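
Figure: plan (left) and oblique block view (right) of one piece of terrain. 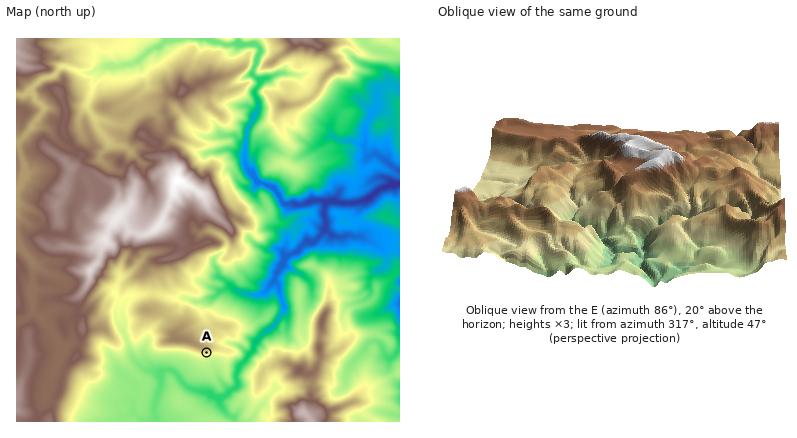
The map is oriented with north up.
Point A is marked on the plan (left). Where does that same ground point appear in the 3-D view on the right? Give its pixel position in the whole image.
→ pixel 528 184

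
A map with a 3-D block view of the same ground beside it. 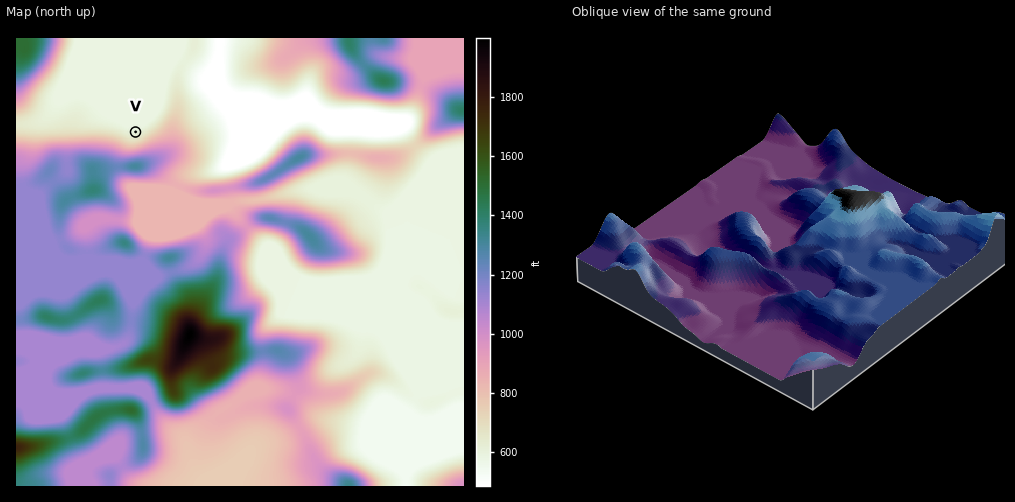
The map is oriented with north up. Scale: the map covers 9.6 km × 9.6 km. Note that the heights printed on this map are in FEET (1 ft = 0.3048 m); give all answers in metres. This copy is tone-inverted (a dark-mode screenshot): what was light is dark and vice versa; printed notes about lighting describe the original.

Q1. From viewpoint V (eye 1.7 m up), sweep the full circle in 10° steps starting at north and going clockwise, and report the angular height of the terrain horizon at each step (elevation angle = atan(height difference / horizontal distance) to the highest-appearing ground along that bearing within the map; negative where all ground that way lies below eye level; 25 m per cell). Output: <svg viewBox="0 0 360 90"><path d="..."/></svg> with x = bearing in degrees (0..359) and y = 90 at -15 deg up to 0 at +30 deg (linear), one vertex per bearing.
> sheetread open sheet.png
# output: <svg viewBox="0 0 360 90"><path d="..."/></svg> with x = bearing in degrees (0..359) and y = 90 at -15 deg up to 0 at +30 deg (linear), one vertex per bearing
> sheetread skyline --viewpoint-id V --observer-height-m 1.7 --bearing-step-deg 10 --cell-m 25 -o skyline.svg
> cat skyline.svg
<svg viewBox="0 0 360 90"><path d="M0 60l10 0 10 0 10 0 10-1 10-1 10-2 10-2 10-3 10-2 10-3 10-3 10-4 10-3 10-3 10-3 10-2 10-2 10-1 10 2 10 3 10 3 10 1 10 2 10 4 10 5 10 6 10 5 10 2 10-4 10-4 10-1 10 6 10 5 10 0 10 0"/></svg>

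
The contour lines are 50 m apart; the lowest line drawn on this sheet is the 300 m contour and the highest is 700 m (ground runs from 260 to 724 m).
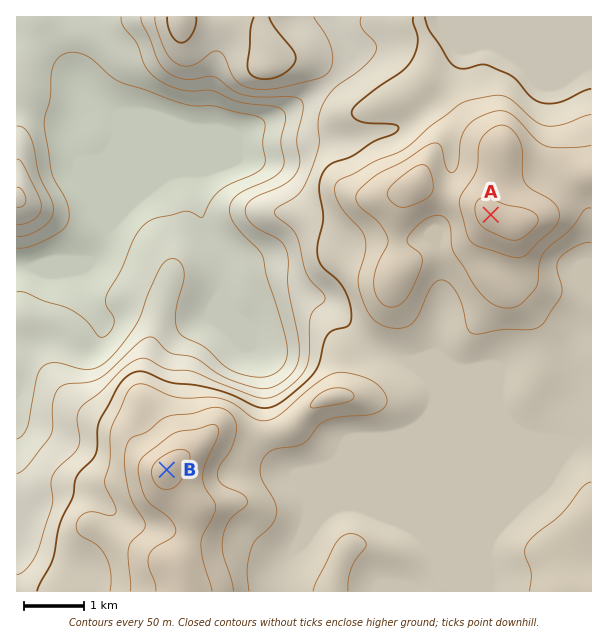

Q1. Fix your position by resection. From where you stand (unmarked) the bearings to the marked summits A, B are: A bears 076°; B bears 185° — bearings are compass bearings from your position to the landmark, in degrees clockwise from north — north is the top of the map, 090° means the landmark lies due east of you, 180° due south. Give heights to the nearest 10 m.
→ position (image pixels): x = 182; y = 292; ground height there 350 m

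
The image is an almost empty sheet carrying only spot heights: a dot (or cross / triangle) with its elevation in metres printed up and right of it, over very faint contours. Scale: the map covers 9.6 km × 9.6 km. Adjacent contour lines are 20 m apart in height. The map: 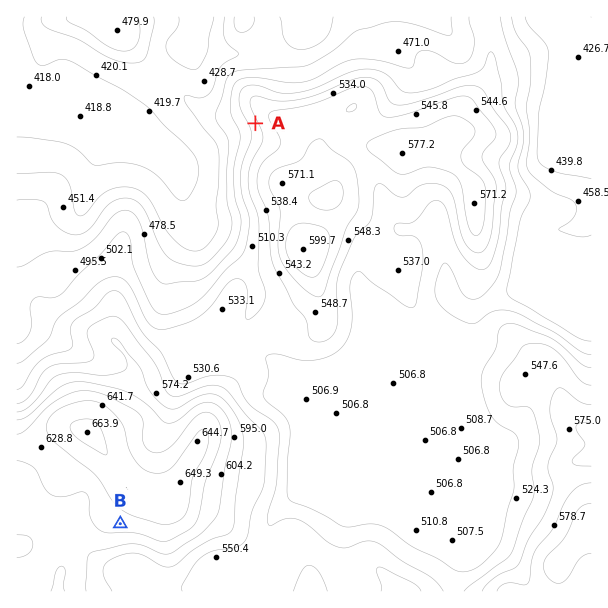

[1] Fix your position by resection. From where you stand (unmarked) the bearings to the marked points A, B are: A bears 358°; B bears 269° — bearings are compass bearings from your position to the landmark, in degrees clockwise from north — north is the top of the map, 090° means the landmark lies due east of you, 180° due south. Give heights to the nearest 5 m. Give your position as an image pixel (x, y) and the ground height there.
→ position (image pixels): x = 269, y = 521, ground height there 540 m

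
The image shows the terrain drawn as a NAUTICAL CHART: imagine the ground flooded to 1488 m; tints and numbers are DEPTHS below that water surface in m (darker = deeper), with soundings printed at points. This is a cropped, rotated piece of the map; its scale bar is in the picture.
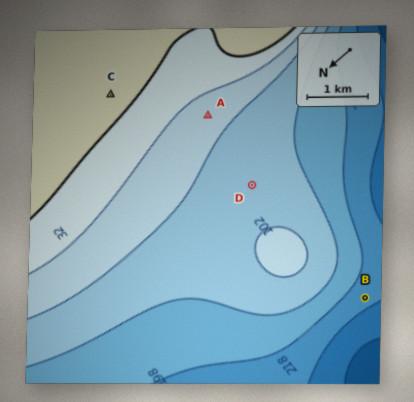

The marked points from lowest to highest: B D A C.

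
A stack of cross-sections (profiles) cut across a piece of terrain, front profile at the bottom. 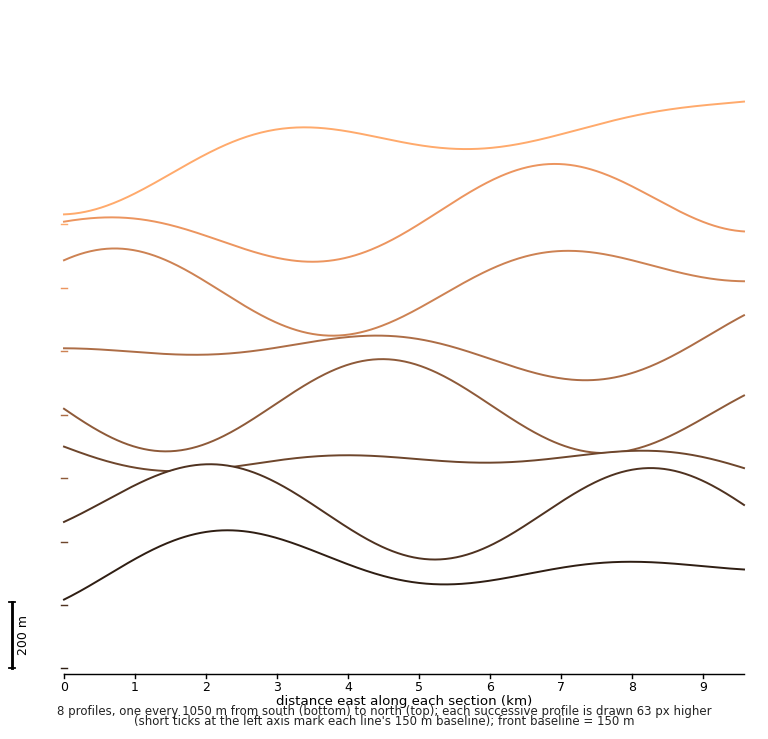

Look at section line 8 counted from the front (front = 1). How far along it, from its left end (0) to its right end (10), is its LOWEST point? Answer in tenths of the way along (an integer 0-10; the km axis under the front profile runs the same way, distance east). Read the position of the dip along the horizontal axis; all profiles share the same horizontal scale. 0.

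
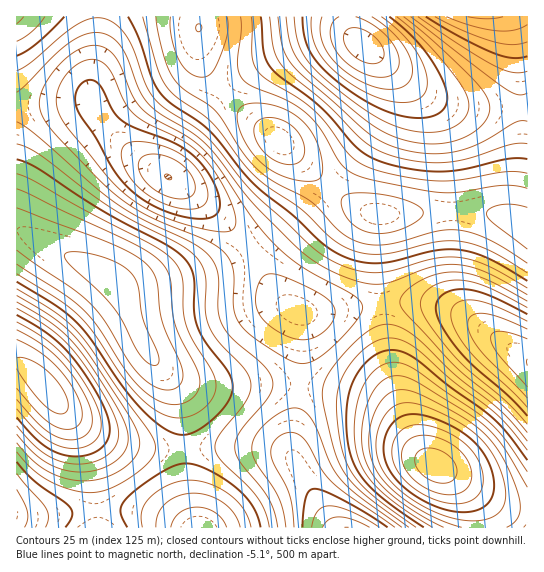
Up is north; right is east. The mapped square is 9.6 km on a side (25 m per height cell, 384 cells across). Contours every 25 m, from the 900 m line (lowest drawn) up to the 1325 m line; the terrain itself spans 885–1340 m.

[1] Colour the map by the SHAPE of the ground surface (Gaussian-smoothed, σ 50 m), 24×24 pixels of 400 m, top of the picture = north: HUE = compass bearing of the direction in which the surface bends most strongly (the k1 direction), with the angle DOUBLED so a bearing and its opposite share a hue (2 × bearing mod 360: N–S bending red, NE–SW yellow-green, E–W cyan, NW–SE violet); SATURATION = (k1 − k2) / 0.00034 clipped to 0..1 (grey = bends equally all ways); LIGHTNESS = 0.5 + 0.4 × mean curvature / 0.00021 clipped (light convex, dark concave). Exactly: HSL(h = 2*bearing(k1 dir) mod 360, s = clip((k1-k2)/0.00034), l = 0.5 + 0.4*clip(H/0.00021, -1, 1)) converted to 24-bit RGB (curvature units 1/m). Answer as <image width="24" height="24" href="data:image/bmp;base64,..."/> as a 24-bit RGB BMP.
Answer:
<image width="24" height="24" href="data:image/bmp;base64,Qk32BgAAAAAAADYAAAAoAAAAGAAAABgAAAABABgAAAAAAMAGAAATCwAAEwsAAAAAAAAAAAAAfaTWhXjjgFv1UDj9LEj2Q5Ljc8nTo8y+wMzCycXLvrPHspG8vVGzqhKMbQBXSgA8ZApQhEBamLpnjud9gfSQbfSmXu3Aad7cUK/nVXHsZU/5ckf+ZkzuYnLQerS8h76SpcGTvLyatY2Ou2Ccxx6vsgCqlACanQC2qBXtlo7SyOrl1PfnzPnnmvTeaPDkT+DsKbbmHmndMiDVgyPXujTKrVN9q6FUpsU5sdAtxMYwqoM4jjQ3hR1oiQOSgwCzhgD/i3Tw0N/11fP21fb11/P0t+LqgtbiTtPkMo21JUB+Px9hbBhTkBIjskQOxpYKycwHr8IJp6wSjHsfZ0QqVCpGSB1nPxifMzXcjrjkz/T01vXt2vHt0uHnusXYm7nMZ7THTkJ8MRc/KgkkLwQQcxIAvWMA6sUA1uoLqMshmKgzh4NBZlpKOzxeJjVyJE+ZOp/Jd9i5muqspOuqpNupq8SzsK+6q6S1fnyjbxtWLwQmMQIhLwQPlzUO78Eg0exen9t2fMKAfayqc3WjV1mnNU+pHlGrH260O73FZtGAhelwiuxoethkfbt0nqiKrIB/qUpwTgAnMwAjMQIjYyE8uaRVvueXvvK6r+rMkszce5DWdm/UaF/UOUXZGUbXIGLLTaK/e8WGoOJ+l+dsbtZTXrVPjpdboEg+lBMyMwAUMgEgThlKWXyJjtuWyfnNzvnYo+jRdrPSX27Jc2HGeWDEUkfHKz3DLVS7WJC1i7+Rt92Wst+GisRjdZFQdE44chITVwAQPwMWTh0+QmJ4U9Obk/equf27oPCdcsV8XpCHWmB6cF9+g2KIblqHSEqAQ1+AVZWDhr9svt59zdxyu6tMfEUyVxEWQwAIOQAKbStBTm18N86oVPSffvuQnPSEp95jlqtHZ25IU1pHX2JMbmNPalZNWk9ISVs/UoIzhMogyfMc7NwUpV8aYw4OPgMPQgAQYAgdaHmcYMvGWevJZfGveOeHotl6wcVpo45bd25dVWloVGViaFJQbUJBZkI3ZV4ua4QcibcDrscAsZsAdDkJRwgMRQgdaRc6iD9mhM3Yhebqfe3ofuTQjtO0oMOntqO7pI67gWy6XkyzY0eWfkKFhDhmhTVIiFE3n5Uqrb8StsAIloERZDYbUR0uZCpdakmNb5K2kejukOTth9rniNbfldXbpcrbqLLepZPjoGjmnjbgoCW9nSeZmC1+ozx2rVRqsodsvK1stqphmnRXgUmDUDqMOU2vVZ/RfNflhejpgNnfftHYgtrZid/cjNHdhJvWmGDa2iDu3gG8tAd7lRtfjTpml2CKoYetsafCvrXOt6nRl4PVZFXhP03sUIftb8Xtg+bufM7IcsS3b8Spbs2cZM+QWbaJVVaEgiNrhwBKhQA1mQAlmR0ejXtNYKp9eMvAn8zbusbmurjup5v1gnf+aW3/d5P0iLvmidHahaydcayGZLVqar5Tda47bXAsMhkSLgUMMwAMXgANsw8ExoYzc8dTQ+V/RvK0aOrYjM7fl6jfjIbofm7xeGjwgnzgkZXLl6u1paaBh6NyiaZgqKBEkF0hTBwJLwcELgUILAcLdSQfv4lVu9STlOaeZvWoNf2xLO63Sc62Z6azaG+tbFe2e1a5nGu0sIGfrZCHuK5joadjl4Fanjg1mAscZQAUMgMQKg8aMjZPUaaOm9i81PDg1vPlouzUWebJLNa7PaeUVYN3YG1qa1Zlc1Fgi1NSsHRQvphbx8w9n6ZMgVhQkidgrwBlswBpqhR9XUORLMzVSP7mmfzn1fbt2/Dqvt/ggbnPSo/CRmmaWVJ3akxXZEE/ZEk4fGE2q44x0sEuv9kgiJ04YU5GbyZupwue7QfV1lrZiZ7KZvHiVf/WYf/Kjuu9sNm7sMfAiZW9TkvAWzWrhTSViTBnei48cEAugGctrqUk090ZwN8efZczP047MCRJVCF4qTrDxZXHt8/Gi+GyP/KPF/JhLOI6cdRUi7xwdJeUY0SRcCOJihZ2lRNNlRoqjD8olHcwurwpz+Qfws9KjpdIPlFLHytBJDJZVGCJsLGWzdOpstWPYs5PKsIjL8QVUNIVargqZXJARyc5NgwmRQYedQQOnCYNpmQkrqU4rsZBvtROuLWGnXJyVEt6JDhmH05tPZORe7Z4zNOZ1dOYsMF/bLpXSMUyVr4mao8pSTgdKAsPLgUPMQICYB8DqG8MwsUjick/f8Zgn8N9nKK6o37FcUXPHyXDGVq3LKbFcMSqrsum0c+6xsC3pbitiK+SiJ1nfD85Qg0fMAMXMAMSMgwIiGYWuNoZfec6TuNSY9iKhsar"/>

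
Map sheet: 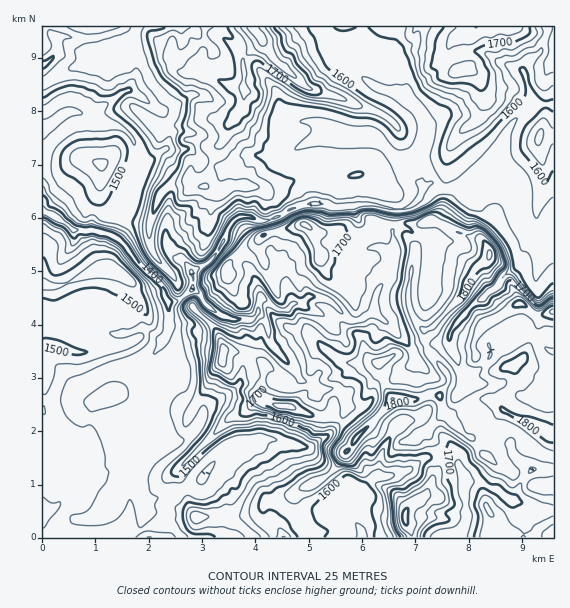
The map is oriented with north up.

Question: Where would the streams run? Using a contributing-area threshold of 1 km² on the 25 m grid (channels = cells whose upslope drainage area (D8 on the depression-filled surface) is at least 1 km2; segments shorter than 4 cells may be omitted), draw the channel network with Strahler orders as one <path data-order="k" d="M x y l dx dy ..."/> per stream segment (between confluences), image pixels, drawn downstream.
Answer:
<path data-order="1" d="M112 493l4-4 4-9 8-8 1-3 0-16-2-4"/><path data-order="2" d="M465 487l0 24 2 1 0 7-10 18"/><path data-order="1" d="M380 468l0 7-4 4-4 0-12 12-1 6-2 2 0 6-4 7 0 7 8 10 2 8"/><path data-order="2" d="M127 449l-2-1 0-3-1-1 0-5-1-2 0-16 4-6 0-3 2-5 4-4 0-3 2-1 0-8 2-6 0-4 2-1"/><path data-order="1" d="M511 447l1 6 11 11 5 3 0 4-3 4 0 2-5 7-3 9-4 6-8-4-6-7-10 0-6-5-14 0-4 4"/><path data-order="1" d="M292 444l-4 0-5-3-10-1-1-1-11 0-5 4-25 0-47 46-3 2-6 0-10 5-4 0-5 3-11 0-2-4-2-3 0-8-1-1 0-11 1-1 0-6-1-2-13-14"/><path data-order="1" d="M203 413l0 3-6 11-10 12-3 1-9 0-8-8-7-13 0-4-4-10-8-9 0-1-9-10 0-5"/><path data-order="1" d="M76 392l8-7 4-1 11-9 12-7 24 0 1 1 7 0"/><path data-order="1" d="M336 388l-5 0-2 1-10 0-7-6-9-2-4-4-2-4-12-12 0-1-14-16-2-3 0-6-1-2-1-10-8-10"/><path data-order="2" d="M139 380l0-4 4-7"/><path data-order="2" d="M143 369l17-22 1-3 0-4 2-1"/><path data-order="1" d="M485 363l-8 8-14 0-3-3-3-9-5-8-1-7-2-1 0-7 6-11 13-14 0-2 7-6 8-4 8-8 1 0 8-8 3-6 5-5 5-3 4-4 0-6 11-18 0-8-7-12 0-5-1-1 0-18-9-9-10-3-1-1-5 0-2-1-29 0"/><path data-order="2" d="M163 339l5-7 0-12 1-1 0-20"/><path data-order="1" d="M397 335l-6-7 0-1-12-11-10-1"/><path data-order="1" d="M96 329l3 2 4 0 1 1 11 1 1 2 9 0 11-6 8-1 11 9 2 2 6 0"/><path data-order="2" d="M369 315l-9 5-9 0-3-1-17-18-6-2-4 0-1-2-12 0-7 7-9 0"/><path data-order="2" d="M259 313l-8 7-6 0-1-1-13 0-2-2-4 0-1-1-3 0-12-8-5-5-3-4 0-3-4-4-9 0"/><path data-order="2" d="M292 304l-4 4-5 3-2-2-4 0-4-2-6-7-6-1-2 4 0 10"/><path data-order="3" d="M169 299l-2-3-2-5-28-27-2-5-4-4-4-8-7-7-9-5-3 0-1-2-6 0-5-2-15 0-1-2-5 0-10-6-4-2-6-6-12-3 0-1"/><path data-order="3" d="M188 292l-11 9-6 0-2-2"/><path data-order="1" d="M432 261l0-6 1-2 0-12-1-2-1 0-4-4-10 0-1-2-3 0-6-5-11 0-4 4 1 3 0 5 2 1 0 15-2 1 0 10-4 9-8 8-4 7-2 6-2 11-4 7"/><path data-order="1" d="M169 251l0 1 7 7 4 0 3 1 5 5 0 8 3 4 0 12"/><path data-order="3" d="M419 196l-11 11-5 2-11 0-1-1-6 0-1-1-4 0-7-3-13 0-5 3-14 0-1 1-5 0-7-3-4 0-1-1-18 0-1 1-5 0-2 2-6 1-8 7-3 1-4 0-5 4-4 0-2 1-5 0-12-5-7 0-5 3-8 9-3 9-1 2 0 2-9 15-8 8-8 4-3 0 0 4-1 1 0 12-4 4"/><path data-order="2" d="M423 192l-4 4"/><path data-order="2" d="M464 183l-5 2-4 0-7 4-5 0-7-5-4-1-9 9"/><path data-order="1" d="M280 156l3 0 24-13 8-2 1-1 17 0 2 1 12 0"/><path data-order="1" d="M163 151l-11 9-7 1-4 4-2 0-4-4 0-18-4-7-7-7-8-4-5 0-2-1-4 0-1-1-8-2-13-8"/><path data-order="2" d="M347 141l9 0 1-1 20 0 39 41 3 6 0 9"/><path data-order="1" d="M288 121l31 0 1 2 7 1 5 3 15 14"/><path data-order="2" d="M83 113l-4 0-2-1-9 0-8 4-11 9-6 3"/><path data-order="1" d="M159 109l-6-2-5-6-12-8-5-2-4 0-28 18-8 4-8 0"/><path data-order="1" d="M520 69l3 2 0 1 4 4 0 7 1 1 0 4 3 5 1 12-23 22-5 10 0 6-1 1-2 8-1 1 0 8-8 8-4 0-5 4-19 10"/><path data-order="1" d="M352 65l13 15 2 0 8 7 6 1 8 4 6 0 8 4 4 0 14 15 4 8 2 8 1 1-1 11-3 5-4 4-4 8 0 5 3 6 4 4 0 21"/><path data-order="1" d="M72 37l-4 0-1-1-7 0-1 1-3 0 0 4 1 2 0 9-12 12-2 0"/><path data-order="1" d="M191 28l-2-1-9 0"/>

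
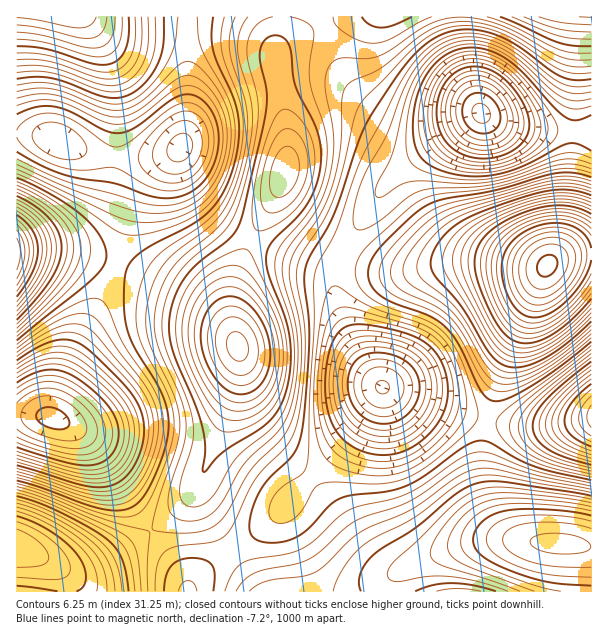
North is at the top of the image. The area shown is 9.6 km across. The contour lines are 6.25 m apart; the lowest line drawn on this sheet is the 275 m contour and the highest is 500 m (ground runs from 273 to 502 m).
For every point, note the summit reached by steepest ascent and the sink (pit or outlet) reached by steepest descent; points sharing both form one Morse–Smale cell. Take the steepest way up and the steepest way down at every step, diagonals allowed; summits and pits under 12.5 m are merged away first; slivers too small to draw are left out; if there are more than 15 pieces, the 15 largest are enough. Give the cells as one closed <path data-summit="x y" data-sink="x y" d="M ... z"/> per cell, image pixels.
<path data-summit="237 347" data-sink="53 419" d="M119 265l-4 2-5 14-34 64-14 33-10 39 20 10 19 14 9 11 32 51 20 27 18-13 22-22 8-15 35-85 5-21 0-21-10-23-20-22-34-19z"/><path data-summit="548 266" data-sink="482 113" d="M482 114l-71 48-25 21-32 50-11 18 1 3 36 14 39 2 43-8 23 0 57 6 19-10 31-4 0-120-74-7-24-6z"/><path data-summit="548 266" data-sink="383 387" d="M342 253l-8 23 3 26 21 49 22 35 79 28 27 6 14-46 46-107-15 1-28-4-41-2-43 8-32 0-22-6z"/><path data-summit="69 17" data-sink="180 147" d="M186 16l-169 0-1 118 29 2 42 16 36 6 33-1 23-7 3-6 4-12 2-36z"/><path data-summit="560 543" data-sink="383 387" d="M383 386l-13 24-15 21-47 49 28 29 30 40 15 16 8 5 9 1 37-17 33-10 27-4 27 1-13-6-11-11-11-24-5-23 0-34 5-23-28-6z"/><path data-summit="237 347" data-sink="383 387" d="M254 241l-4 1-6 12-12 40 0 30 9 35 5 39 6 18 8 15 49 49 46-49 15-21 12-23-14-18-19-36-12-31-5-26-14-10-28-8z"/><path data-summit="284 173" data-sink="482 113" d="M315 73l-24 1-13 4 10 53 0 28-8 27 0 12 4 11 16 17 23 16 19 11 44-70 25-21 69-48-12 0-39 7-30-1-24-11-37-30z"/><path data-summit="237 347" data-sink="482 113" d="M461 16l-180 0-7 40 3 19 4 3 10-4 24-1 17 3 15 9 28 24 11 6 21 6 22 0 39-7 12 0-11-37-6-32z"/><path data-summit="17 548" data-sink="53 419" d="M48 416l-32 1 0 131 20 6 30 16 18 0 29-14 38-26-19-27-32-51-9-11-19-14z"/><path data-summit="591 17" data-sink="482 113" d="M591 16l-129 0 0 16 2 22 8 35 8 22 14 10 24 6 73 6z"/><path data-summit="17 254" data-sink="180 147" d="M36 134l-20 1 0 116 22-1 34 3 23 5 21 7 6-19 11-45 9-21 13-14 19-13-33 5-33-1-21-5-31-13z"/><path data-summit="237 347" data-sink="482 113" d="M240 358l-5 37-11 30-25 58-7 12-22 22-19 14 29 38 6 10 2 13 5-11 8-9 66-48 41-44-42-42-13-19-7-21z"/><path data-summit="548 266" data-sink="591 416" d="M591 254l-30 4-10 4-5 5-46 107-10 31-2 16 28 5 38 0 36-6 2-3z"/><path data-summit="560 543" data-sink="591 416" d="M591 418l-37 8-38 0-22-5-6 0-2 2-4 20 0 34 4 17 12 30 11 11 15 6 68 5z"/><path data-summit="560 543" data-sink="482 113" d="M309 481l-42 43-66 48-8 9-5 10 201 1 3-14 10-8-9 1-12-6-15-16-30-40z"/>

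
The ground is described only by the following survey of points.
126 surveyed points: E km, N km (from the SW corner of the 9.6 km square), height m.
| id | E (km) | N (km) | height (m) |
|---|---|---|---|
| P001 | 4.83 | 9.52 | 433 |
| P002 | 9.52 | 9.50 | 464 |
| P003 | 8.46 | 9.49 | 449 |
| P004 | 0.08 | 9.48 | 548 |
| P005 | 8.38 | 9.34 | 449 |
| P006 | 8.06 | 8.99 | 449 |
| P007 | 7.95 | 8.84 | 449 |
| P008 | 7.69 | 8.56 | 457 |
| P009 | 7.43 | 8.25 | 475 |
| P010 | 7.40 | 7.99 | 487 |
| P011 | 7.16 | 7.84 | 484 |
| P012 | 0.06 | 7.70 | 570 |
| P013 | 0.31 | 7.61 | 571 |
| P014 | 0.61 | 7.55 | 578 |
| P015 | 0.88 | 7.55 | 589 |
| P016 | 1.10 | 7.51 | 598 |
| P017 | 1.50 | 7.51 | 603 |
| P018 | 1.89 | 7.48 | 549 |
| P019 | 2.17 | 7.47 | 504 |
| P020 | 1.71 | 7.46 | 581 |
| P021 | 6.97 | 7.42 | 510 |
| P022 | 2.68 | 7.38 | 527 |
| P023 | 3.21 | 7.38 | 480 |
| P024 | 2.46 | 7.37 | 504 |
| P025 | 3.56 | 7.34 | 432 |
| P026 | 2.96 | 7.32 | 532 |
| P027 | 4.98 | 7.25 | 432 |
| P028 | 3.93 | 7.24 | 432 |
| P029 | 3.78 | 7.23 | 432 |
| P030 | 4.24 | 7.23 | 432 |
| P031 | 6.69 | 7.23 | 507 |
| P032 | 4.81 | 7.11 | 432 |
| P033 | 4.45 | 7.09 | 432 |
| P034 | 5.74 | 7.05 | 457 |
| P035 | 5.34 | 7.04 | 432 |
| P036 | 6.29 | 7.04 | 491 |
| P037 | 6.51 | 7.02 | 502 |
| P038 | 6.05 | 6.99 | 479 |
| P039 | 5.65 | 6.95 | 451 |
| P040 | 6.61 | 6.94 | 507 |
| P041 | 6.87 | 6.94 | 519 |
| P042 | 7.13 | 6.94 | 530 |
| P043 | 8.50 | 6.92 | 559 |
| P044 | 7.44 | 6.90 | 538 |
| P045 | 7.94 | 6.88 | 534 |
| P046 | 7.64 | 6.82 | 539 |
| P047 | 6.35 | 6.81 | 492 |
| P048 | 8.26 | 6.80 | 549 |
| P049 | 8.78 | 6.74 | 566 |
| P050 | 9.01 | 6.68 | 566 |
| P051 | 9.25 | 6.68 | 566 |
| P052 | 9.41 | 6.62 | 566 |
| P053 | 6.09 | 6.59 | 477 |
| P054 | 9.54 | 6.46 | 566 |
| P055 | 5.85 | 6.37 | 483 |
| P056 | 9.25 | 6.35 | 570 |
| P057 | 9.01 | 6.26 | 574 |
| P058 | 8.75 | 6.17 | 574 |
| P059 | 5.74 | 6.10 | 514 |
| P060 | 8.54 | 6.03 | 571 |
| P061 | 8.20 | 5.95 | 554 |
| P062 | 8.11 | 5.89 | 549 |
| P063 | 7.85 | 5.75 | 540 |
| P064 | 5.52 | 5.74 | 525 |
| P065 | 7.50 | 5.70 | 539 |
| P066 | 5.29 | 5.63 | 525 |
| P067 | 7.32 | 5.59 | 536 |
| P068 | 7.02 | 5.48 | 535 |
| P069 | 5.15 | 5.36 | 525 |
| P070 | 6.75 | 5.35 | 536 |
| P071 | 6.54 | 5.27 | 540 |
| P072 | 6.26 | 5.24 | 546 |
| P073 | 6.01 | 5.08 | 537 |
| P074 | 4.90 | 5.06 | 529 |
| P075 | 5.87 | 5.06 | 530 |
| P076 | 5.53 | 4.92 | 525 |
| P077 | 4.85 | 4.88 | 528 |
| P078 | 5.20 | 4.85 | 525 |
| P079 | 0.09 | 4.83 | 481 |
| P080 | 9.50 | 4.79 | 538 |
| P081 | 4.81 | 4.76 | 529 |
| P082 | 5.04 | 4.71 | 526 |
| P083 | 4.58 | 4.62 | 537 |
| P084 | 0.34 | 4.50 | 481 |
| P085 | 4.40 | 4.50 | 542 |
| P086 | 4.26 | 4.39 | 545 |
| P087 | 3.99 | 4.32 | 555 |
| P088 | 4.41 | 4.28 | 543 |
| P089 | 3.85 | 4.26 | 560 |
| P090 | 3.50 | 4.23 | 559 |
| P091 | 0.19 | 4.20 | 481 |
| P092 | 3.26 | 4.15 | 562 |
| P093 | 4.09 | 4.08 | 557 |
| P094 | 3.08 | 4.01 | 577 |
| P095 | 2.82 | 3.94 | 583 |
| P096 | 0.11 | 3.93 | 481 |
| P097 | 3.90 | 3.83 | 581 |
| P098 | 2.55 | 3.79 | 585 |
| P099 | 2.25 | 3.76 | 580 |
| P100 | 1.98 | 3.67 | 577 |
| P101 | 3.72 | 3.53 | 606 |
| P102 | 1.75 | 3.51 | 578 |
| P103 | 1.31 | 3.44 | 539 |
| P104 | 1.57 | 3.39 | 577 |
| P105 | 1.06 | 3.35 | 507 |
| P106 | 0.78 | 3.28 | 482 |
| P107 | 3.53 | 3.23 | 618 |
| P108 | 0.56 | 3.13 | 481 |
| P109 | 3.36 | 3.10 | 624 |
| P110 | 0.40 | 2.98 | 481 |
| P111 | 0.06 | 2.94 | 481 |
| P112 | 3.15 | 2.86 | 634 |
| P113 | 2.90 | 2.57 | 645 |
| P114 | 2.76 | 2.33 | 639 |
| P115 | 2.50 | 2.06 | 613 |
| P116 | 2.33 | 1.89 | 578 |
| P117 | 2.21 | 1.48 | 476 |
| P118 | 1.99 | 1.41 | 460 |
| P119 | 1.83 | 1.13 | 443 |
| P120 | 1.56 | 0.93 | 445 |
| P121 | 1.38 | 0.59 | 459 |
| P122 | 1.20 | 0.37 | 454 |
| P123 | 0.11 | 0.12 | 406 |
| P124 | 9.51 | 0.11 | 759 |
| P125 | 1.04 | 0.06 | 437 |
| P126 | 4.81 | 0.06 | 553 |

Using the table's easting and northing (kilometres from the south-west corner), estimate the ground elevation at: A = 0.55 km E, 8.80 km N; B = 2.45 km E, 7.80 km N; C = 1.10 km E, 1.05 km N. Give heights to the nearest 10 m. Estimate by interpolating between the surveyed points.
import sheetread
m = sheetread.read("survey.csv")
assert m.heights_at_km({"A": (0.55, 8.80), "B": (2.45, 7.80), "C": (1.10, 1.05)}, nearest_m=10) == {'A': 540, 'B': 490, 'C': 420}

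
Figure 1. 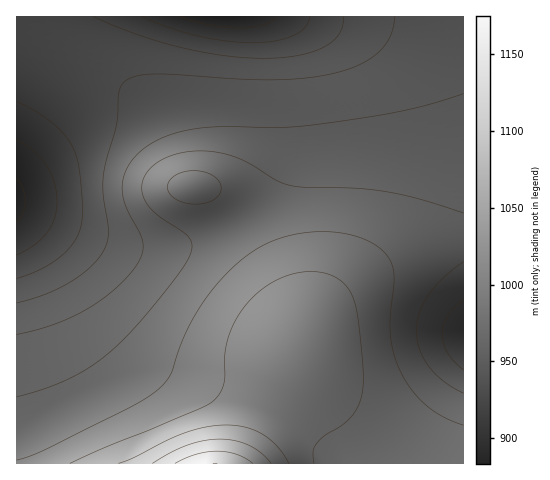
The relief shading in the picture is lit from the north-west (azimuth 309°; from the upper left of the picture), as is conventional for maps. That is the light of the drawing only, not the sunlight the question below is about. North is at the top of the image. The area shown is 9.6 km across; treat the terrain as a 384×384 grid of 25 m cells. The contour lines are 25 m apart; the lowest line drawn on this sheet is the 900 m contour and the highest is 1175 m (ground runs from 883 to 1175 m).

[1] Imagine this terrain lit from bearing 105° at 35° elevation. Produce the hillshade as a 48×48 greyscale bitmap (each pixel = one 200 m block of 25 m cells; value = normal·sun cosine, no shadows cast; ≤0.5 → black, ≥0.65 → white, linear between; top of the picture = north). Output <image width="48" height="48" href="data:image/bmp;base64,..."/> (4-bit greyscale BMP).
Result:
<image width="48" height="48" href="data:image/bmp;base64,Qk32BAAAAAAAAHYAAAAoAAAAMAAAADAAAAABAAQAAAAAAIAEAAATCwAAEwsAABAAAAAAAAAAAAAAABEREQAiIiIAMzMzAERERABVVVUAZmZmAHd3dwCIiIgAmZmZAKqqqgC7u7sAzMzMAN3d3QDu7u4A////AGVVVEREREMiEiNFaJq7u6qYiIiIiId3d2ZVVVREVUMyIiNFZ4mqqqmIiIiIiIh3d2ZlVVVVVVQzMzNFZ4iZmZiIiIiIiIiHd3ZmZVVVVVVEMzRFZ3iJmYiIiIiIiIiIh3dmZmVVVVVVRERVZneIiIiIiIiIiIiIiHd3ZmZlVVVVVVVWZnd3iIiIiJmYiIiIiHd3dmZmZlVVVVZmZnd3eIiImZmZmZiIiHd3d3ZmZmZlVWZmZmd3eIiImZmZmZmYiHd3d3dmZmZmZVZmZmZ3d4iJmZmZmZmZmHd3d3dmZmZmZlVmZmZnd4iJmZmaqqmZmXd3d2ZmZmZmZlVVZmZnd4iJmZqqqqqqmXd2ZmZmZmZmZVVVVmZnd4iJmaqqqqqqqmZmZmZmZmZmVVVVVWZmd4iJmaqqq7u6qmZmZmZmZmZlVVVVVVZmd3iJmaqqu7u7u2ZmZmZmZmZVVVVVVVZmZ3iJmaqqu7u7u2ZmZmZmZmVVVVVVVVVmZ3iImaqqu7u7u2ZmZmZmVVVVVVVVVVVmZ3eImZqqq7u7u1VVVVVVVVVVVVVVVVVWZneImZqqqqqqqlVVVVVVVVVVVVVVVVVWZnd4iZmaqqqqqlVVVVVVVVVVVVVVVVVWZnd4iJmZmqqqmVVVVVVVVVVVVVVVVVVWZmd3iImZmZmZmVVUREVVVVVVVVVVVVVWZmd3iIiJmZmZmVVERERFVVVVVVVVVVVmZmd3eIiIiIiIiFREREREVVVVZmZmZmZmZmZ3d4iIiIiIiERERERERVVWZmZmZmZmZmZ3d3iIiIiIiFRERERERFVWZ3d3d3d2Zmd3d3eIiIiIiFVEREREREVWZ3iIiHd3d3d3d3d3iIiIiFVEREMzM0RVZ4iJmIiHd3d3d3d3d3d3d1VURDMzMzRFZ3iZmZiId3d3d3d3d3d3d1VUREMzMjNEVniZmZmId3d3d3d3d3d3d1VVREMzIiM0VmeJmZiIh3d3d3d3d3d3d2ZVVEQzMyMzRWd4iIiIh3d3d3d3d3d3d2ZlVVREMzM0RVZ3iIiId3d3d3d3d3d3d2ZmVVVURERERVZnd3d3d3d3d3d3d3d3d2ZmZlVVVVRFVVZnd3d3d3d3d3d3d3d3d3ZmZmZmVVVVVmZmd3d3d3d3d3d3d3d3d3dmZmZmZmZmZmZnd3d3d3d3d3d3d3d3d3d3ZmZmZmZmZmZ3d3d3d3d3d3d3d3d3d3d3d3d3d3d3d3d3d3d3d3d3d3d3d3d3d3d3d3d3d3d3d3d3d3d3d3d3d3d3d3d3d3d3d3d3d3d3d3d3d3d3ZmZmZmZmd3d3d3d3d3d3d3d3d3d3d3ZmZmZmZmZmZnd3d3d3d3d3d3d3d3d3d2ZmZmZmZmZmZmd3d3d3d3d3d3d3d3d3ZmZmZVVVVWZmZmZ3d3d3d3d3d3d3d3d3ZmZVVVVVVVZmZmZ3d3d3d3d3d3d3d3d2ZmVVVVVVVVVmZmZ3d3d3d3eIiIiIh3d2ZlVVVERFVVVmZmZ3d3d3eIiIiIiIiHd2ZVVUREREVVVmZmd3dw=="/>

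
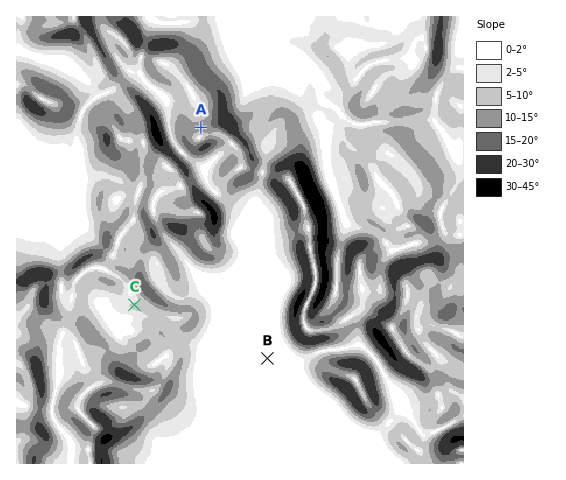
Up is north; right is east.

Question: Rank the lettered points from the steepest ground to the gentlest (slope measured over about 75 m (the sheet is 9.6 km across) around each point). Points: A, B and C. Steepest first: A C B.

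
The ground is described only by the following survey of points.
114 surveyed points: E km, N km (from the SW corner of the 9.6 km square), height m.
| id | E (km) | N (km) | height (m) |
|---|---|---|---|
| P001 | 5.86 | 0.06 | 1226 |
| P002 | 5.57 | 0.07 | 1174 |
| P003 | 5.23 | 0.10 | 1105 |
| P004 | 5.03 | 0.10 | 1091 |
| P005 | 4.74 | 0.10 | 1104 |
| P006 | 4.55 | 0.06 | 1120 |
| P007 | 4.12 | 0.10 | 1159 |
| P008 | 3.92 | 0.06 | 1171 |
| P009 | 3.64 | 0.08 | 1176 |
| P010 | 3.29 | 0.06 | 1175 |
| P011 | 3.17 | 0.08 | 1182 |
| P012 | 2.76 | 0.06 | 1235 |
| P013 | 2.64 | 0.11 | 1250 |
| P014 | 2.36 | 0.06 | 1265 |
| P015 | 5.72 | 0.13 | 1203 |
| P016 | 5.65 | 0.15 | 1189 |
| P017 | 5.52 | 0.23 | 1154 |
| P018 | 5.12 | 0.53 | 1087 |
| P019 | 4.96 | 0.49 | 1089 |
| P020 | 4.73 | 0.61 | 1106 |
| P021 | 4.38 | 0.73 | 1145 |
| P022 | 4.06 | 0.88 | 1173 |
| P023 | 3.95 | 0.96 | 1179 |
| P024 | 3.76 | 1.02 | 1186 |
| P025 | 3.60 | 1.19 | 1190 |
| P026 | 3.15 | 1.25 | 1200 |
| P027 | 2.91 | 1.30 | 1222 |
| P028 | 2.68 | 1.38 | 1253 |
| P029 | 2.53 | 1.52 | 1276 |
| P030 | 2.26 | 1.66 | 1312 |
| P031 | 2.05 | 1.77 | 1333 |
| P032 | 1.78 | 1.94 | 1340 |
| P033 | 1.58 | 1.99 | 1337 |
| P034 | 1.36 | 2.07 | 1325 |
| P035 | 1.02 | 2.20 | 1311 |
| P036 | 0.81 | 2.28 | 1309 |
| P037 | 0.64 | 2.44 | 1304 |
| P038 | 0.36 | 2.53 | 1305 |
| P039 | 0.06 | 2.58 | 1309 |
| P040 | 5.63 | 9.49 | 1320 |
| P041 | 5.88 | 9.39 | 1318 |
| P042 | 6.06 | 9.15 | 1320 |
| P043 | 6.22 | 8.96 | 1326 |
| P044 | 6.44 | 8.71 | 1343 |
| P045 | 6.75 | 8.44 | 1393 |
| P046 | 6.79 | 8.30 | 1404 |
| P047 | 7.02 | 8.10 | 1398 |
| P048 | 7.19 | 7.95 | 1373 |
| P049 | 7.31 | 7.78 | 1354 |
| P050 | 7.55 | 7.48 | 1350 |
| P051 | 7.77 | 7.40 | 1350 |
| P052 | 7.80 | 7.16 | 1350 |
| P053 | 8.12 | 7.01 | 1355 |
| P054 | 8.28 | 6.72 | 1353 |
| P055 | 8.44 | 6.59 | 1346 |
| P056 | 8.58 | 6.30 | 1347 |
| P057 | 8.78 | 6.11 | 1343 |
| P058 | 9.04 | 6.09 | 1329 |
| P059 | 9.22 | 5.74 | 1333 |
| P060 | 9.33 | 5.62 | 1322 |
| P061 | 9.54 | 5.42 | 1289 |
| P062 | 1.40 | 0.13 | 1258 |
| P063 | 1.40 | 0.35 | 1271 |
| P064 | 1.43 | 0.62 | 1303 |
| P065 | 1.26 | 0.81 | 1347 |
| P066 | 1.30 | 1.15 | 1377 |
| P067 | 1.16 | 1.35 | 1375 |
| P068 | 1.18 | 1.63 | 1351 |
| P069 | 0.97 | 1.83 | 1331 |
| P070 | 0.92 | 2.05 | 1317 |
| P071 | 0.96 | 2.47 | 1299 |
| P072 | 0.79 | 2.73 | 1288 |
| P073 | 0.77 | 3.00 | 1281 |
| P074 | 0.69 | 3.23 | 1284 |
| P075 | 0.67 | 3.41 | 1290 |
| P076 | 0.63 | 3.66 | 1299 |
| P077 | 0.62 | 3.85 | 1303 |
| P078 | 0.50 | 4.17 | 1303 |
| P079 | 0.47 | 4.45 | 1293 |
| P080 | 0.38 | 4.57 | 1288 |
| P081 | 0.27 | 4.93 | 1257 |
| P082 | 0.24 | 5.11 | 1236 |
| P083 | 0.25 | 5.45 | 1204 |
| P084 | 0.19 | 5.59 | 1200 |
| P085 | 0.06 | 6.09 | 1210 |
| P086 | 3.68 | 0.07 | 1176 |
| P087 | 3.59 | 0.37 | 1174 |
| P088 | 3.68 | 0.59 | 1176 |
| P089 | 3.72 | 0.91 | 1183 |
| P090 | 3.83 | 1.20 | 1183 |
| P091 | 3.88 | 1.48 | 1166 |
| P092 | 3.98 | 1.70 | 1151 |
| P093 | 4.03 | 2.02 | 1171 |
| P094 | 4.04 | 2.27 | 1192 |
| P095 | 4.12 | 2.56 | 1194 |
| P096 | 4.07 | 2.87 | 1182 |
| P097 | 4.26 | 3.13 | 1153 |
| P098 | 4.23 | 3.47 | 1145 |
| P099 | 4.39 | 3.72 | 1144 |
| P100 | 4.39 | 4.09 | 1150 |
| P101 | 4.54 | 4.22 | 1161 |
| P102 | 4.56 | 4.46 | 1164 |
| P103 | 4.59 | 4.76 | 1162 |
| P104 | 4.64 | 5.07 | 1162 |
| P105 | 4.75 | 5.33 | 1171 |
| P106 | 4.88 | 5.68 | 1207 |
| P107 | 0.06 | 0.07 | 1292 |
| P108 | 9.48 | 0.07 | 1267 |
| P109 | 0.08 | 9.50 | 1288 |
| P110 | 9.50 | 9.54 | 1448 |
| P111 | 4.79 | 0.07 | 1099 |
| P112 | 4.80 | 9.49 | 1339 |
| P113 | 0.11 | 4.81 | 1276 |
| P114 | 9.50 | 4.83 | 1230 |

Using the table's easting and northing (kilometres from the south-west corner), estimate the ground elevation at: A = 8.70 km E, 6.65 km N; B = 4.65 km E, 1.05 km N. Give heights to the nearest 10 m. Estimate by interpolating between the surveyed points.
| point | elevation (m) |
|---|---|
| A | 1330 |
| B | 1110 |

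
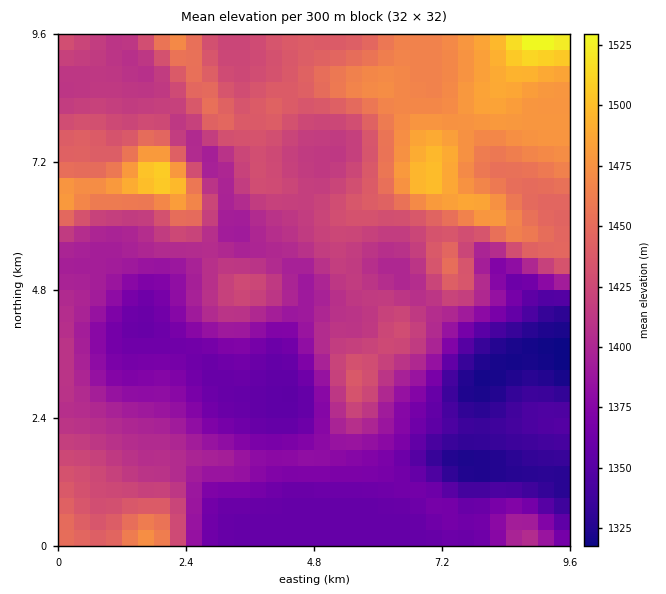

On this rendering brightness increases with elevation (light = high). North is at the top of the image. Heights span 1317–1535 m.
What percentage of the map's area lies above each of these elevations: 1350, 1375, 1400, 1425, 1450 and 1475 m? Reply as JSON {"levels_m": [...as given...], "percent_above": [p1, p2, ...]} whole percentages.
{"levels_m": [1350, 1375, 1400, 1425, 1450, 1475], "percent_above": [91, 72, 58, 34, 19, 8]}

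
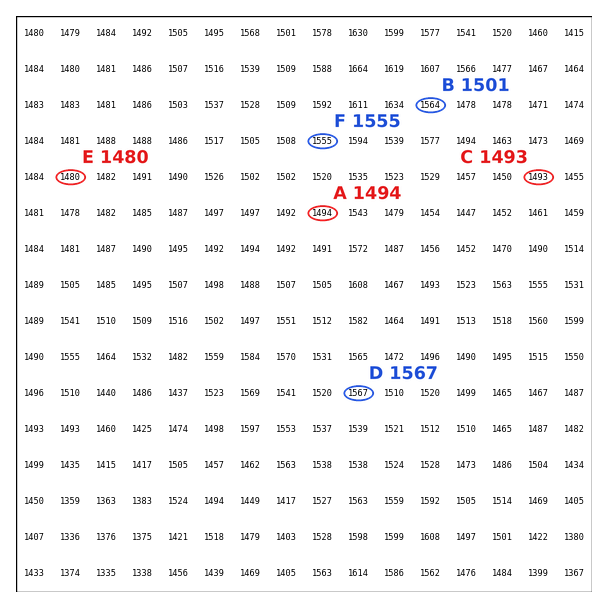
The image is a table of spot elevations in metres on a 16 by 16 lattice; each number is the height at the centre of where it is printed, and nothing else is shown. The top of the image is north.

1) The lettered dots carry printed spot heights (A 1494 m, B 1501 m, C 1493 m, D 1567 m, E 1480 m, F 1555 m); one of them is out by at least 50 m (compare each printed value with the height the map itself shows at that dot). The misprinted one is B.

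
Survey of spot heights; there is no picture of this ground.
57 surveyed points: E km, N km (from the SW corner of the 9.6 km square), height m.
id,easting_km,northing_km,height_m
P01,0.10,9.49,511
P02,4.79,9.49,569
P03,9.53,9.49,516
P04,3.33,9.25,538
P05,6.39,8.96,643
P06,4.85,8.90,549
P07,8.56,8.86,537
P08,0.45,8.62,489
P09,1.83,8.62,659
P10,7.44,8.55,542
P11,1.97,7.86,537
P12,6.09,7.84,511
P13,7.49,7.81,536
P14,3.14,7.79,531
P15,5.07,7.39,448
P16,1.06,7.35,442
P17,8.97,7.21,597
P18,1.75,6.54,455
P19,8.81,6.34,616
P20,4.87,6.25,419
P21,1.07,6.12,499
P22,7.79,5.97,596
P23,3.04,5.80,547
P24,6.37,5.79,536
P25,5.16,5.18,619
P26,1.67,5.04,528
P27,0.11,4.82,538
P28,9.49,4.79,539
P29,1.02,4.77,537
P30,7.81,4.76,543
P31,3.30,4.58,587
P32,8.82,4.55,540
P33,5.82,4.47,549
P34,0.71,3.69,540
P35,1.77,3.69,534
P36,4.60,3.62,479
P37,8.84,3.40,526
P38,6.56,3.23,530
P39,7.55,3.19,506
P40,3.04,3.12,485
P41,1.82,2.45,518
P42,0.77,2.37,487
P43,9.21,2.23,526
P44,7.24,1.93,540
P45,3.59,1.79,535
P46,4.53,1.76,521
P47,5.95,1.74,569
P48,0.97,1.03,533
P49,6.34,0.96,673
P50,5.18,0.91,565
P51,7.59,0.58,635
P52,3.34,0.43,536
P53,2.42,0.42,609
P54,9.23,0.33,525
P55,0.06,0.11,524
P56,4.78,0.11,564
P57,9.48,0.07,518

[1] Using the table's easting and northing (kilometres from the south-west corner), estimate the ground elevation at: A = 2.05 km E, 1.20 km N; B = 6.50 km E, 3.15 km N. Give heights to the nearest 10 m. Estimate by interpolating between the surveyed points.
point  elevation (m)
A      560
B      530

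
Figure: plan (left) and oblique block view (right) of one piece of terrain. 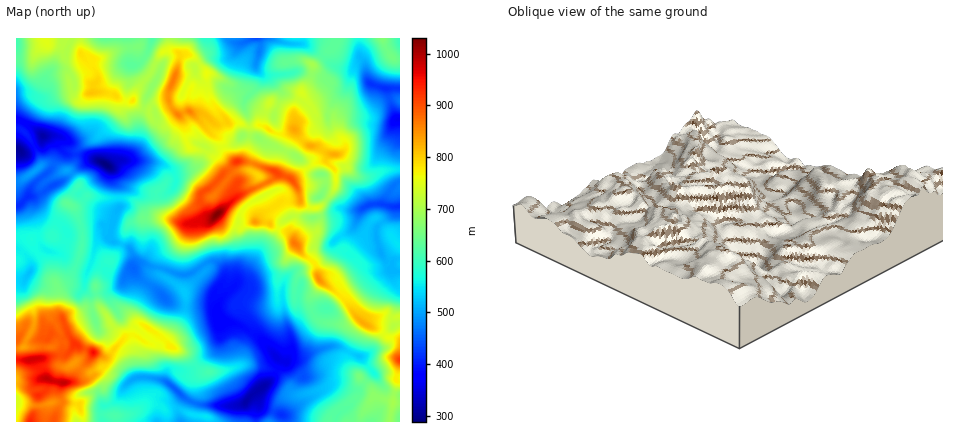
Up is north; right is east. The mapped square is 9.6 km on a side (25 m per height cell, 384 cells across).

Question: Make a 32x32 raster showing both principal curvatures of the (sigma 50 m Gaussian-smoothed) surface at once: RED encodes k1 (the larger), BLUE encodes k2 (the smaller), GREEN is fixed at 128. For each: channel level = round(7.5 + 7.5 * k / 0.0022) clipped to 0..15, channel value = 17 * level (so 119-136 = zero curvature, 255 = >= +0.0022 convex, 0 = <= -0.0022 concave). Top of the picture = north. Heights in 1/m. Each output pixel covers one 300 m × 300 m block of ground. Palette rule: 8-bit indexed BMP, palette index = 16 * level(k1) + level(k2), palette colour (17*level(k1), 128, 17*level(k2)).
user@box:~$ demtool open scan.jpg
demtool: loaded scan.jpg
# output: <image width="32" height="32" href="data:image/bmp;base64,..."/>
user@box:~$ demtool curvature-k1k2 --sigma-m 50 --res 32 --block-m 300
<image width="32" height="32" href="data:image/bmp;base64,Qk02CAAAAAAAADYEAAAoAAAAIAAAACAAAAABAAgAAAAAAAAEAAATCwAAEwsAAAABAAAAAAAAAIAAABGAAAAigAAAM4AAAESAAABVgAAAZoAAAHeAAACIgAAAmYAAAKqAAAC7gAAAzIAAAN2AAADugAAA/4AAAACAEQARgBEAIoARADOAEQBEgBEAVYARAGaAEQB3gBEAiIARAJmAEQCqgBEAu4ARAMyAEQDdgBEA7oARAP+AEQAAgCIAEYAiACKAIgAzgCIARIAiAFWAIgBmgCIAd4AiAIiAIgCZgCIAqoAiALuAIgDMgCIA3YAiAO6AIgD/gCIAAIAzABGAMwAigDMAM4AzAESAMwBVgDMAZoAzAHeAMwCIgDMAmYAzAKqAMwC7gDMAzIAzAN2AMwDugDMA/4AzAACARAARgEQAIoBEADOARABEgEQAVYBEAGaARAB3gEQAiIBEAJmARACqgEQAu4BEAMyARADdgEQA7oBEAP+ARAAAgFUAEYBVACKAVQAzgFUARIBVAFWAVQBmgFUAd4BVAIiAVQCZgFUAqoBVALuAVQDMgFUA3YBVAO6AVQD/gFUAAIBmABGAZgAigGYAM4BmAESAZgBVgGYAZoBmAHeAZgCIgGYAmYBmAKqAZgC7gGYAzIBmAN2AZgDugGYA/4BmAACAdwARgHcAIoB3ADOAdwBEgHcAVYB3AGaAdwB3gHcAiIB3AJmAdwCqgHcAu4B3AMyAdwDdgHcA7oB3AP+AdwAAgIgAEYCIACKAiAAzgIgARICIAFWAiABmgIgAd4CIAIiAiACZgIgAqoCIALuAiADMgIgA3YCIAO6AiAD/gIgAAICZABGAmQAigJkAM4CZAESAmQBVgJkAZoCZAHeAmQCIgJkAmYCZAKqAmQC7gJkAzICZAN2AmQDugJkA/4CZAACAqgARgKoAIoCqADOAqgBEgKoAVYCqAGaAqgB3gKoAiICqAJmAqgCqgKoAu4CqAMyAqgDdgKoA7oCqAP+AqgAAgLsAEYC7ACKAuwAzgLsARIC7AFWAuwBmgLsAd4C7AIiAuwCZgLsAqoC7ALuAuwDMgLsA3YC7AO6AuwD/gLsAAIDMABGAzAAigMwAM4DMAESAzABVgMwAZoDMAHeAzACIgMwAmYDMAKqAzAC7gMwAzIDMAN2AzADugMwA/4DMAACA3QARgN0AIoDdADOA3QBEgN0AVYDdAGaA3QB3gN0AiIDdAJmA3QCqgN0Au4DdAMyA3QDdgN0A7oDdAP+A3QAAgO4AEYDuACKA7gAzgO4ARIDuAFWA7gBmgO4Ad4DuAIiA7gCZgO4AqoDuALuA7gDMgO4A3YDuAO6A7gD/gO4AAID/ABGA/wAigP8AM4D/AESA/wBVgP8AZoD/AHeA/wCIgP8AmYD/AKqA/wC7gP8AzID/AN2A/wDugP8A/4D/AKT4lciD94OmqKenhaiV2PjnppWVhLRjhZiol4enh4a3YtKCtLP4g4OFh5eXp7WRoIBwgYR0x5eVhJenl4anhri11rS0kYCQxnGWmKjHgLanlpengnOnuLe3hXWWhaiVsoXH6Pb49va0pWCBkIDXqLiolpaWY4G3lXSWhobItJD4paSzYnG0k7WVpaWng5OVt9jn6Mm1tnSWlpiGpseghMT19ue1tpL65LaWl5am18WkZHWWt4Z0hYWEp5eVcXLV+ICjk4W29sWh54a2t9fYppd0lpeWhIaWlJaDYYOXdJKhx5OoleaGUYS2tqXnx6eXhnSGhYWFl4OVl6i2ppTn5ZPYs7fHxnVx54K2+IaGppaHdIaGhoangqa4p5aS+MinpJfGx9nYs7TWpMeVdWODpoZ1l4eWlsmjt6d1YfbXlsfGc5SDkpJztJSlhJV1ZJe4hnWGl4Z1x5SmtXHl55Z1hXR0hqeYl4PZt2KGhYWnt6enhIZ2hnTXg6WS+bXHdIaHhoZzqJeWlKWmpHSGppSCgra3dHZ1hqWTguTn2JWFhnZ2l5Wmhoa3hJjIg4WWlqaVgoOFdYaFp9aT9KWEg5eXhYaHl4WGhsiElrWCp3WVxraGhYWXhoR1tfqCknOYh4aFl5eXmJh2t4Z1pJanZGS2yceUx7V0Y5Pl2LXHgZWWhpaYl5eXhna3hoaU2Ki01frZ1vi1off25qOldNell5S3paeVhpWml6d2dnOVt7XFp6a29/dwpaamhKLS9HKVcbW2g4N0lNnIlqfHxsaWhXJ0xcVh5faQgpel94DStJaGg4KWppSTcdXHtoWElbiolmGW+MWEtvTzgHD3pJL3k4WXhYT35ZO1sdinhISGhpa4g5OFx7W1knD39ueCYPWj1sbHpWTV16W3k4Fgk3SEg5KElHKkxffz9cWUcdPV07WFc5enY8OVlpXScoR0ZHWGmKfItYWytZVzg4GCxsXn2JiFhoam1WKEYqXox5aXhJenlqZztpVyk3Gjp9bFpoXIqIaEhsaQc4SGpoaFpriEt5amhLWnt7XT99S3yIWFlqaVlpV0g5eplpWUc3THlqWklfjmtqbIpoK1cqe4lZWWl4ent3KmuKil19i3prfno6P4grWWtoWEhbe2laSWh4aop4amtKaWhoamtsjGyKSkgfiClYaldYaVpqaVyJeHh5a2c4OjlqeGhpWlp6aGlceCtPeTpcbmt6eThJSVtYaohcVglIWmuHWFhaenhmVlhMaB92LmxnOFc5O3pYLXpoWVpJOpuZXIl5WUycjHloaE1bPm57SUhYangrnI18WkmKdzhai4daeoloTHdXaXl6iCx6bHhLiEhLWkpJBwc5eYp4OGx4Y="/>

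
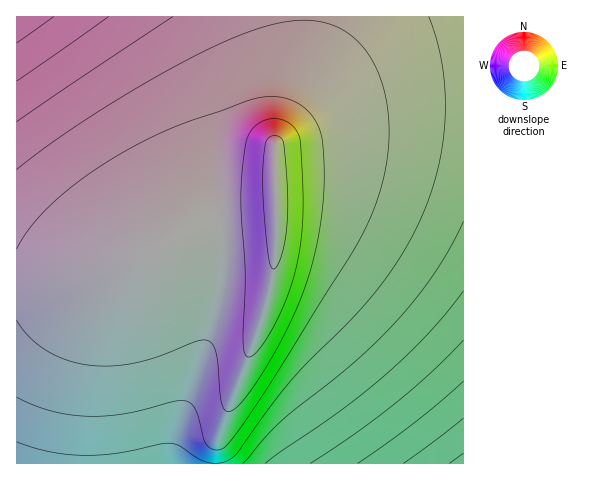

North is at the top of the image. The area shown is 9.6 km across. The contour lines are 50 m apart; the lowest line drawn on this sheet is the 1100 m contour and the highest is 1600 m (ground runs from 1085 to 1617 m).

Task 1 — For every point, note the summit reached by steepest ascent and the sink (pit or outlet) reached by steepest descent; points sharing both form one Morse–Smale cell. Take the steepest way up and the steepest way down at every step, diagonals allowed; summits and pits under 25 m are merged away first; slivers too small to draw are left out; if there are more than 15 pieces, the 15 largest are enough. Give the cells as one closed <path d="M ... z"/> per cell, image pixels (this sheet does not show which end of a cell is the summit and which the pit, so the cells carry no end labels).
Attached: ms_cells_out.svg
<path d="M463 16l-158 1 0 16-4 30-26 80 1 103-3 30-19 65-36 94-2 29 248-1z"/><path d="M305 16l-288 0-1 268 43-1 39-7 34-13 44-28 16-7 30-7 45-2 9-2-1-74 26-80 4-30z"/><path d="M276 217l-9 2-45 2-30 7-16 7-44 28-34 13-39 7-42 1-1 179 199 1 3-29 36-94 16-54 6-41z"/>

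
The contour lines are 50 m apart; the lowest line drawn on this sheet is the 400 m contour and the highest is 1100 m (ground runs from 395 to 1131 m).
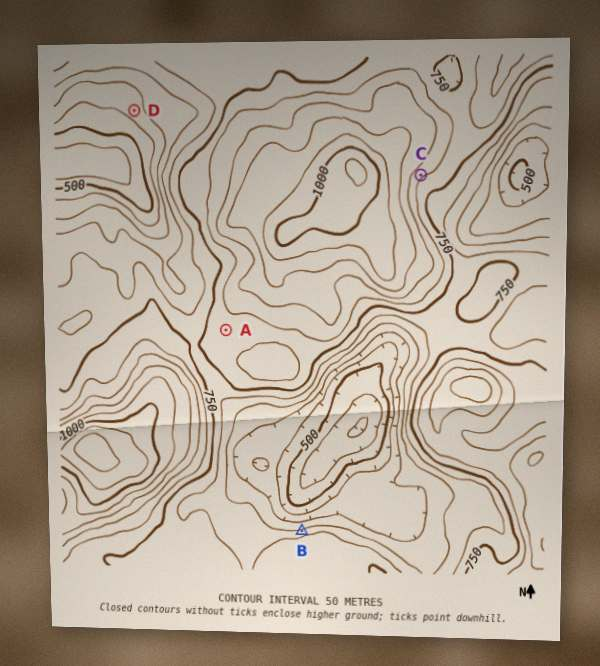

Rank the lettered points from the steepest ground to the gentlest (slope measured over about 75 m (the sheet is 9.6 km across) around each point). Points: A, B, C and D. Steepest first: B C D A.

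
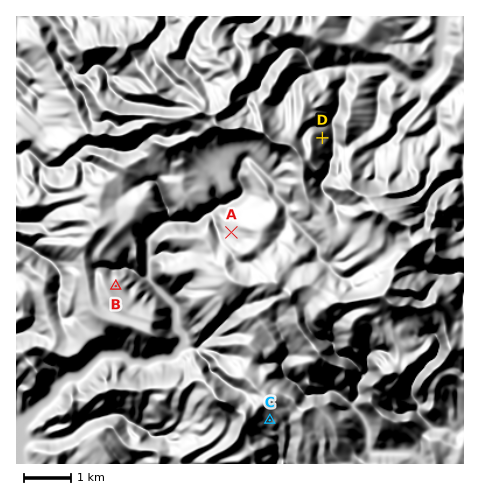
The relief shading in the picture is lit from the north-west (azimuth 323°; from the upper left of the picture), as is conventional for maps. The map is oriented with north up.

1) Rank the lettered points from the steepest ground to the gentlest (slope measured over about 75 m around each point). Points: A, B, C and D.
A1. D C B A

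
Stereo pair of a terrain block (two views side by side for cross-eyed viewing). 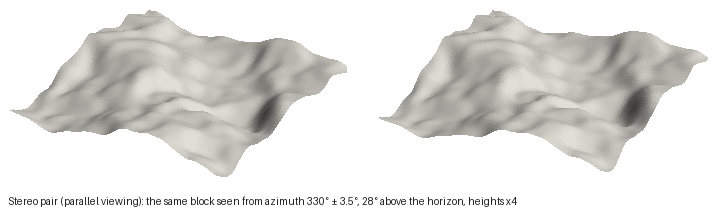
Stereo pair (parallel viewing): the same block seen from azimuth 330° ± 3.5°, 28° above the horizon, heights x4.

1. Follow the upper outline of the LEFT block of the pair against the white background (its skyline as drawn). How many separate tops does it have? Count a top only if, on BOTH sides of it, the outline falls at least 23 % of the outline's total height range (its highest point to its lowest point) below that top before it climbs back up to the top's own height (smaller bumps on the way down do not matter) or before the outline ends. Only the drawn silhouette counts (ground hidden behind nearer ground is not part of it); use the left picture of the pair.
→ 1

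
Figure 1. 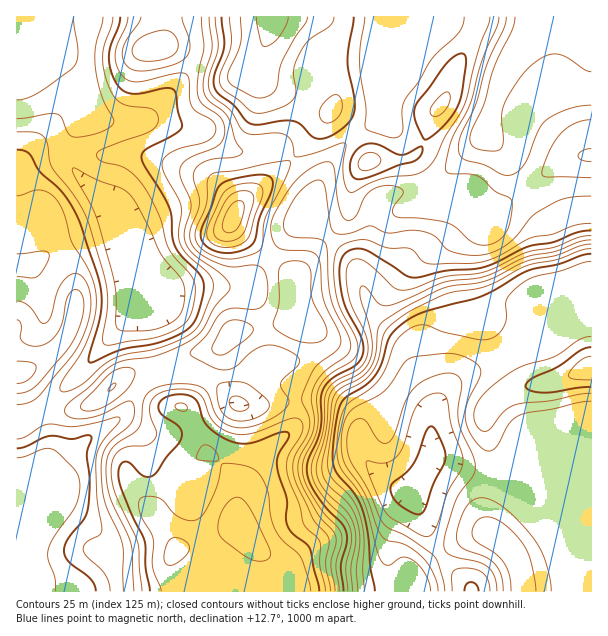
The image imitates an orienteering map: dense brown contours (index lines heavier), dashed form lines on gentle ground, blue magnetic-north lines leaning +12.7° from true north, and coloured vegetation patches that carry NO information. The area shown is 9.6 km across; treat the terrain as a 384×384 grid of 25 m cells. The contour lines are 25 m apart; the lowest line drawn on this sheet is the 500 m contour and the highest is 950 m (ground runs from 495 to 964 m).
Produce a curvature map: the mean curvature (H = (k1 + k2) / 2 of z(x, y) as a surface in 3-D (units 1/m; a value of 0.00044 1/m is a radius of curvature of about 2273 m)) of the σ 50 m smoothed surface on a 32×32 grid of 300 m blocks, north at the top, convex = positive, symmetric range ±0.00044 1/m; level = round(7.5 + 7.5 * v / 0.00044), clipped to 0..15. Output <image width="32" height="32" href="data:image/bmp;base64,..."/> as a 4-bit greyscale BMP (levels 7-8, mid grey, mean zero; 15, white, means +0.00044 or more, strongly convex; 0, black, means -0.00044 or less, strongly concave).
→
<image width="32" height="32" href="data:image/bmp;base64,Qk12AgAAAAAAAHYAAAAoAAAAIAAAACAAAAABAAQAAAAAAAACAAATCwAAEwsAABAAAAAAAAAAAAAAABEREQAiIiIAMzMzAERERABVVVUAZmZmAHd3dwCIiIgAmZmZAKqqqgC7u7sAzMzMAN3d3QDu7u4A////AHaEVlmWd3d73GRp6iAst2eGiJZdx3Z4nKVDO8RDXKZod6yjScqGm5nNtExVu82WaXZ5Y4uXesllnuY3JazKZnh2VWfddVq4e7bHFEWalld4d1Ns2HZYqK1kxSZlmXZ3d2ZTX7SZZ5moBFFWZWh3d3djZ2+lipmJqEQDqGU4lneH1WMIpkfLm//lBchUXKVnd5mrMCl6ohOP9gXIQ4+0RFZlf/gN/7ACScIDiUNs2YdS1wC/YkVEaa3CVTh1Rpvf6t2AL/tzW4VXy+4mh1Zmd69o+QOJ3+2FRYz/Mnh4hlRKk79BMROe6pzexlJIiZd3VrOPk1UxjJaLukK4JXiHiXd0n6NnU2hTi5kTnJMTM1d3Zn6TZ0JGU57IA3rZeXEBNHZ7dGVGiGab2ASHnM3ZVkB3i1Rlff/oNHh2pleL/L/VmatFZVa/9BRX56l3isp6vIzXNVZjPftDRtNru6iJd3h7gkZXiInftSTVA0ariKhmlzSYeqvHR6pR38ulaXSKqqlZyqqYd0JIk0+4yTNVaKqadWZVZQOnRas0M5tASHeZaJZGRGcxrIeetkfPwkqWeVeISZZGrKuoarVXnfYol2Z2dkunMY/bllikVVnoFpmHd3Vc7LUaypVYlGdo7CSJl3d2Wu73BpmnSJR4Zo1zV3aHd0SGgzuquom1d3Zr1laH"/>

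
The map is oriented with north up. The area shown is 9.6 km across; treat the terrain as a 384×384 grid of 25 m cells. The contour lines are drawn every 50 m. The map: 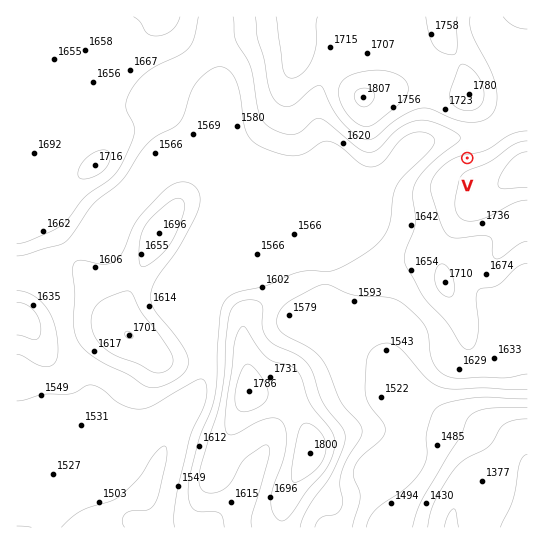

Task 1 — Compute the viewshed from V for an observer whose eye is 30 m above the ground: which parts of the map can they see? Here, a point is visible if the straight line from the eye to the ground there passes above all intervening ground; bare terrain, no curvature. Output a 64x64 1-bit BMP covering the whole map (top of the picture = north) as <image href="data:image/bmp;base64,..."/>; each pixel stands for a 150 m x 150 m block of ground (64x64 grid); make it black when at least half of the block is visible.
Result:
<image width="64" height="64" href="data:image/bmp;base64,Qk0+AgAAAAAAAD4AAAAoAAAAQAAAAEAAAAABAAEAAAAAAAACAAATCwAAEwsAAAIAAAAAAAAA////AAAAAAAAAAAAAAAAAAAAAAAAAAAAAAAAAAAAAAAAAAAAAAAAAAAAAAAAAAAAAAAAAAAAAAAAAAAAAAAAAAAAAAAAAAAAAAAAAAAAAAAAAAAABAAAAAAAAAAMAAAAAAAAAAwAAAAAAAAACAAAAAAAAAAQAAAAAAAAABAAAAAAAAAAMAAAAAAAAAfwAAAAAAAAB/AAAAAAAAAH8AAAAAAAAA/gAAAAAAAgD+AAAAAAAGAPwAAAAAAA8A+AAAAAAAPwD4AAAAAgA/APAAAAAGAH+A8AAAAA8A/8D4AAAADgD/4PgAAAAMAf/5/AAAAAAB///+AAAAAAA///8AAAAAAB///wAAAAAAD///gAAAAAAP//+AAAAAAAf//4AAAAAAB///gAAADgAD///AAAAPwAP//+AAAA/gA///8AAAAPAB///4AAAA+AD///wAAAB+AP///gAAAB+A////AAQAD/D////ADwAH/////eA/wAP////h+H/gA///v8D8f+AB//wPgf//4wD/4AcB///vgP/ABgH//+/A/4AEAf//7///AAAB//////8AAAH//////AAAAP/+f//wAAAAfwB/+cAAAAAfAD/xAAAAAAMAP+AAAAAAAAA/AAAAAAAAADgAAAAAAAAAMAAAAAAAAAAQAAAAAAAAgBAAAAAAAACAEAAAAAAAAAAQ=="/>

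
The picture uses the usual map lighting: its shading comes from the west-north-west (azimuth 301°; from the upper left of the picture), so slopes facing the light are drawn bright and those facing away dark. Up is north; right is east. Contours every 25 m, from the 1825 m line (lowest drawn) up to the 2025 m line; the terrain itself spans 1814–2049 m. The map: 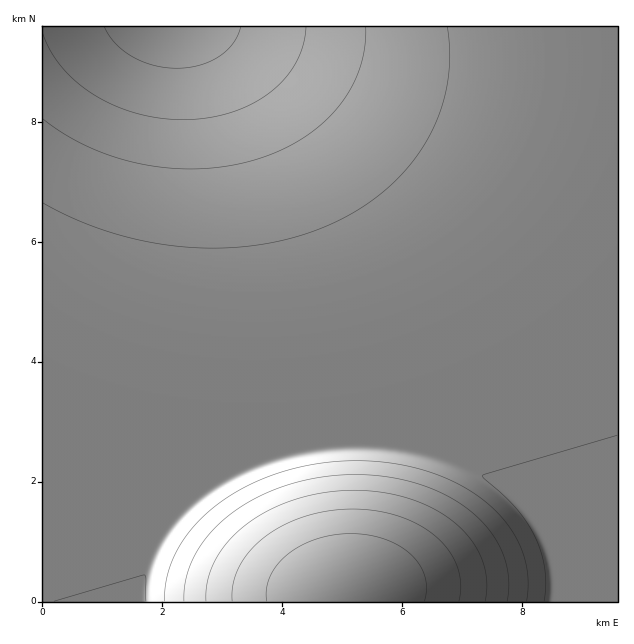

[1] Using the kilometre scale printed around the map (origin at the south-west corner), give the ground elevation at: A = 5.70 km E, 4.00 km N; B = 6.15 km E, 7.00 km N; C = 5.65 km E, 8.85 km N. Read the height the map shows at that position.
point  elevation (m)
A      1905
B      1900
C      1880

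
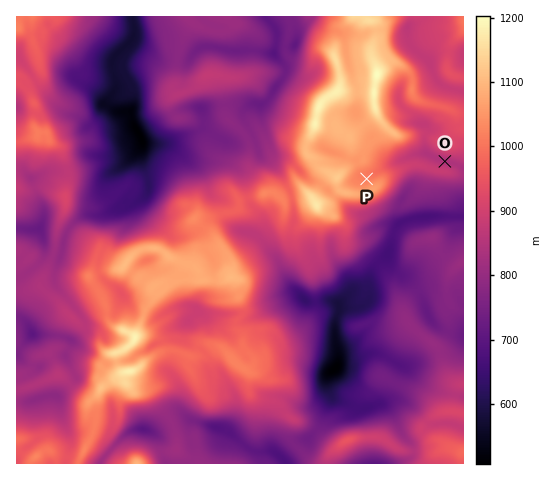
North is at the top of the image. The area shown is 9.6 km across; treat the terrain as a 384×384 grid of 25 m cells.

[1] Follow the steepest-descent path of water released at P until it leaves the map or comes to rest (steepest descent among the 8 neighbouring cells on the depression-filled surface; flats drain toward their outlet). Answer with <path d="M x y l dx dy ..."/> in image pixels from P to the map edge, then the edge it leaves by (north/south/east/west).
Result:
<path d="M367 179l4-5 6-2 2-3 7-3 6-1 11-6 2 0 9-5 16 0 4 4 14 4 5 0 10 6"/>
exit: east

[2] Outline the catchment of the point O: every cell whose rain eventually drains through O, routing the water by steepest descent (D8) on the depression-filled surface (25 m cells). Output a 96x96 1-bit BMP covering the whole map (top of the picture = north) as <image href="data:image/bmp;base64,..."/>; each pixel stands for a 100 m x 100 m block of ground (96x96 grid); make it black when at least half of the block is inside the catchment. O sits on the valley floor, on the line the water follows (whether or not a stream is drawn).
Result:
<image width="96" height="96" href="data:image/bmp;base64,Qk2+BAAAAAAAAD4AAAAoAAAAYAAAAGAAAAABAAEAAAAAAIAEAAATCwAAEwsAAAIAAAAAAAAA////AAAAAAAAAAAAAAAAAAAAAAAAAAAAAAAAAAAAAAAAAAAAAAAAAAAAAAAAAAAAAAAAAAAAAAAAAAAAAAAAAAAAAAAAAAAAAAAAAAAAAAAAAAAAAAAAAAAAAAAAAAAAAAAAAAAAAAAAAAAAAAAAAAAAAAAAAAAAAAAAAAAAAAAAAAAAAAAAAAAAAAAAAAAAAAAAAAAAAAAAAAAAAAAAAAAAAAAAAAAAAAAAAAAAAAAAAAAAAAAAAAAAAAAAAAAAAAAAAAAAAAAAAAAAAAAAAAAAAAAAAAAAAAAAAAAAAAAAAAAAAAAAAAAAAAAAAAAAAAAAAAAAAAAAAAAAAAAAAAAAAAAAAAAAAAAAAAAAAAAAAAAAAAAAAAAAAAAAAAAAAAAAAAAAAAAAAAAAAAAAAAAAAAAAAAAAAAAAAAAAAAAAAAAAAAAAAAAAAAAAAAAAAAAAAAAAAAAAAAAAAAAAAAAAAAAAAAAAAAAAAAAAAAAAAAAAAAAAAAAAAAAAAAAAAAAAAAAAAAAAAAAAAAAAAAAAAAAAAAAAAAAAAAAAAAAAAAAAAAAAAAAAAAAAAAAAAAAAAAAAAAAAAAAAAAAAAAAAAAAAAAAAAAAAAAAAAAAAAAAAAAAAAAAAAAAAAAAAAAAAAAAAAAAAAAAAAAAAAAAAAAAAAAAAAAAAAAAAAAAAAAAAAAAAAAAAAAAAAAAAAAAAAAAAAAAAAAAAAAAAAAAAAAAAAAAAAAAAAAAAAAAAAAAAAAAAAAAAAAAAAAAAAAAAAAAAAAAAAAAAAAAAAAAAAAAAAAAAAAAAAAAAAAAAAAAAAAAAAAAAAAAAAAAAAAAAAAAAAAAAAAAAAAAAAAAAAAAAAAAAAAAAAAAAAAAAAAAAAAAAAAAAAAAAAAAAAAAAAAAAAAAAAAAAAAAAAAAAAAAAAAAAAAAAAAAAAAAAAAAAAAAAAAPwAAAAAAAAAAAAAAf4AAAAAAAAAAAAAAf8AAAAAAAAAAAAAA/+AAAAAAAAAAAAAB//gAAAAAAAAAAAAH//4PAAAAAAAAAAAP////AAAAAAAAAAAP////AAAAAAAAAAA/////AAAAAAAAAAA/////AAAAAAAAAAA/////gAAAAAAAAAAf////gAAAAAAAAAAf////wAAAAAAAAAAP////4AAAAAAAAAAP////8AAAAAAAAAAP////8AAAAAAAAAAP////8AAAAAAAAAAH////wAAAAAAAAAAH////AAAAAAAAAAAH///gAAAAAAAAAAAD///AAAAAAAAAAAAA//+AAAAAAAAAAAAAAH+AAAAAAAAAAAAAAH+AAAAAAAAAAAAAAH+AAAAAAAAAAAAAAH+AAAAAAAAAAAAAAD8AAAAAAAAAAAAAAB4AAAAAAAAAAAAAAAAAAAAAAAAAAAAAAAAAAAAAAAAAAAAAAAAAAAAAAAAAAAAAAAAAAAAAAAAAAAAAAAAAAAAAAAAAAAAAAAAAAAAAAAAAAAAAAAAAAAAAAAAAAAAAAAAAAAAAAAAAAAAAAAAAAAAAAAAAAAAAAAAAA="/>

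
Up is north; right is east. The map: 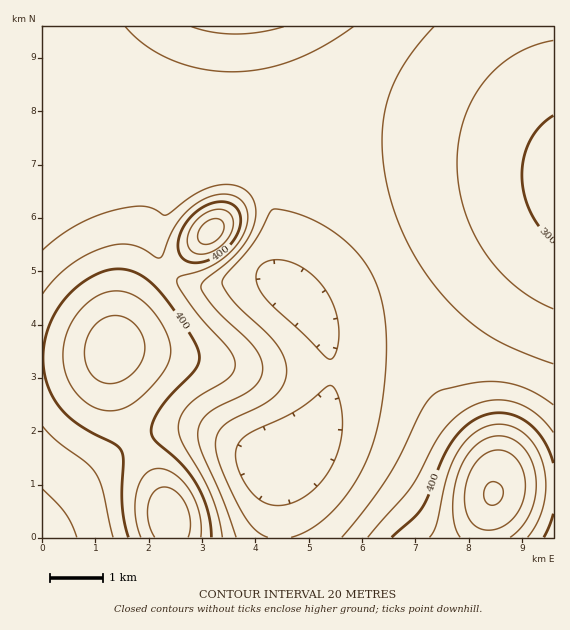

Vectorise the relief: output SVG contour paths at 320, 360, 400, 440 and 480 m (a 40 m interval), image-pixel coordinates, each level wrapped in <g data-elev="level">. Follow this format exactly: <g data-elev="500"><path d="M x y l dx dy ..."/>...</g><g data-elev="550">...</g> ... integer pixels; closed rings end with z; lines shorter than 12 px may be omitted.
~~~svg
<g data-elev="320"><path d="M275 505l-8-1-8-5-14-15-6-12-3-11 0-8 1-8 5-6 7-6 45-21 16-11 17-14 5-1 4 5 3 8 3 22-2 22-6 20-11 17-16 15-16 8z"/><path d="M328 359l-55-52-10-12-5-10-2-8 2-8 5-5 5-3 8-1 17 3 18 11 14 15 10 20 4 22-1 12-2 9-4 7z"/><path d="M553 309l-20-10-18-13-17-17-14-18-12-21-8-22-5-23-2-22 2-23 5-21 9-20 11-17 14-15 17-12 18-9 20-6"/></g><g data-elev="360"><path d="M236 537l-14-38-21-50-3-10 0-8 3-10 9-9 34-18 11-8 6-10 2-11-3-9-6-9-38-38-12-14-3-8 4-7 30-24 14-19 5-12 2-10-1-11-4-8-6-6-6-4-8-1-10 0-12 2-12 6-32 22-12-6-9-3-12 1-19 3-18 7-19 8-17 12-16 13"/><path d="M43 489l22 24 7 12 5 12"/><path d="M553 405l-26-16-14-5-13-2-28 1-28 6-8 4-7 6-6 9-23 48-14 24-20 28-24 29"/><path d="M125 27l20 18 26 15 29 9 32 3 31-3 29-8 31-15 30-19"/></g><g data-elev="400"><path d="M211 537l-3-26-11-26-16-21-26-24-4-8 2-11 8-14 36-40 2-8-1-10-6-12-14-21-23-30-10-8-9-5-9-3-11-1-13 3-15 7-13 10-12 12-10 15-6 15-3 16-1 16 2 13 4 12 6 12 8 11 16 14 36 19 6 7 2 10-1 46 6 30"/><path d="M544 537l9-23"/><path d="M553 463l-5-14-6-12-9-10-9-7-11-5-10-2-12 1-11 3-13 8-13 14-12 20-19 48-9 10-22 20"/><path d="M193 263l10-1 12-5 10-7 8-9 6-10 2-11-2-9-6-6-10-3-14 2-13 8-10 11-7 13-1 13 5 10z"/></g><g data-elev="440"><path d="M188 537l2-16-4-17-10-12-6-4-6-1-5 1-5 4-6 13 0 16 7 16"/><path d="M510 537l12-10 9-15 5-17 0-18-4-16-8-13-12-9-13-3-12 2-11 7-9 11-8 15-5 18-1 19 2 17 5 12"/><path d="M103 383l12 0 12-5 10-10 7-12 1-12-4-12-9-10-11-6-10 0-11 5-8 8-6 12-2 14 3 12 6 10z"/><path d="M203 244l9-1 8-6 4-9 0-4-3-4-4-1-5 0-5 3-6 5-3 5 0 5 1 4z"/></g><g data-elev="480"><path d="M488 504l4 1 4-1 6-7 1-9-7-6-7 1-5 6 0 9z"/></g>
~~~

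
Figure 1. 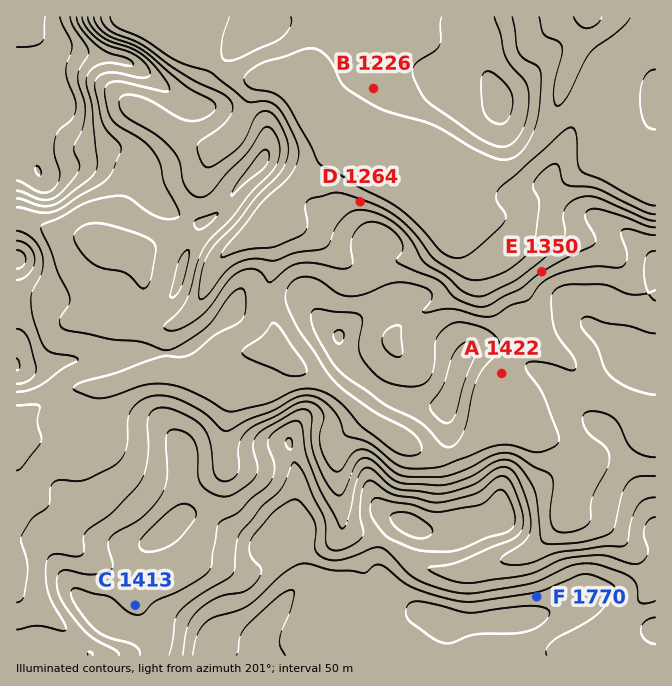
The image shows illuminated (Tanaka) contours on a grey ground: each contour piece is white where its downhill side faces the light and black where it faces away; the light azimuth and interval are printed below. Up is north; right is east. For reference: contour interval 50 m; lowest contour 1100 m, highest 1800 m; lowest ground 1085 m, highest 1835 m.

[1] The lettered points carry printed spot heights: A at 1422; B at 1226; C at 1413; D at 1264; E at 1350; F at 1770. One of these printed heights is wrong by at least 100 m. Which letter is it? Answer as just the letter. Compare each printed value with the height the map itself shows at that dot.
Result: C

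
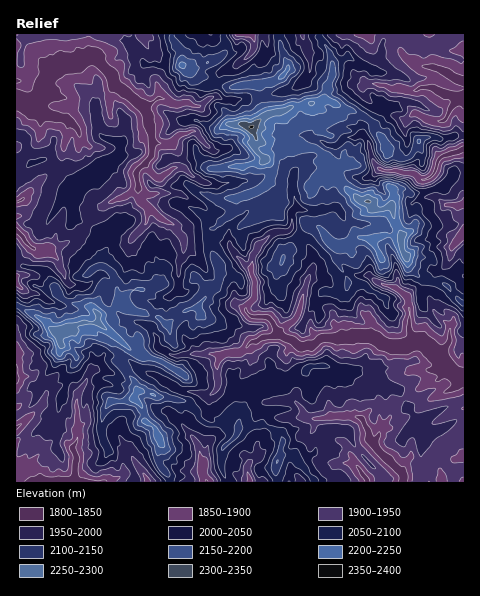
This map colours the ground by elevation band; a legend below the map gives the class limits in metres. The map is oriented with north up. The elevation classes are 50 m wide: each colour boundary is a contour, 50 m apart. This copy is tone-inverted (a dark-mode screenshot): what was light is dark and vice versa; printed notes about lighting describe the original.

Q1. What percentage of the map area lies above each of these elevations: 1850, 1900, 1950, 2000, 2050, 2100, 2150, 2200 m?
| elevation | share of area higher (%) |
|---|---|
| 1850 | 94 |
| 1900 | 84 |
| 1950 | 69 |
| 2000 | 51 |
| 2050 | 34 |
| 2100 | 21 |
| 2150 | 11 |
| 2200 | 4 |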